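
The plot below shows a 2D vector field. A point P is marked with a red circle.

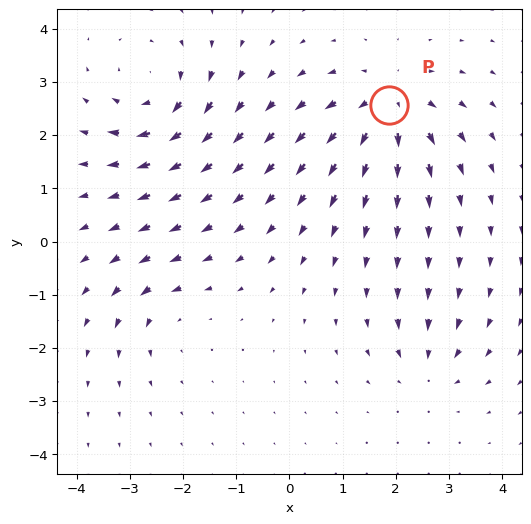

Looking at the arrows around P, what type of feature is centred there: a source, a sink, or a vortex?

source

At P (1.9, 2.6) the arrows spread outward. Divergence about +5, curl ≈0 — positive divergence with near-zero curl is a source.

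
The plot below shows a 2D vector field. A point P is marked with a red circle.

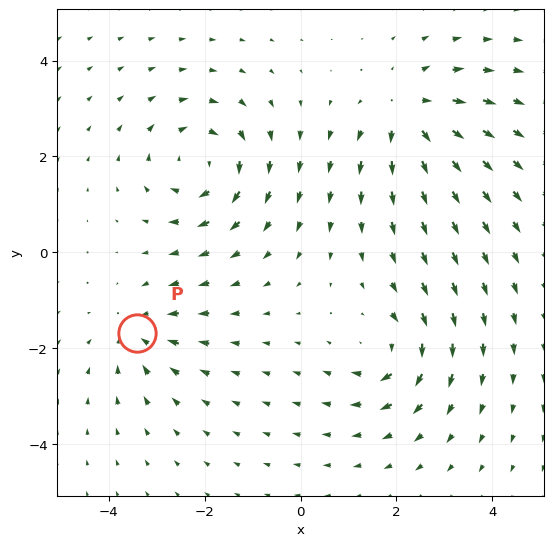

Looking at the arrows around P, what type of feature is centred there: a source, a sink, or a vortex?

sink

At P (-3.4, -1.7) the arrows converge inward. Divergence about -3, curl ≈0 — negative divergence with near-zero curl is a sink.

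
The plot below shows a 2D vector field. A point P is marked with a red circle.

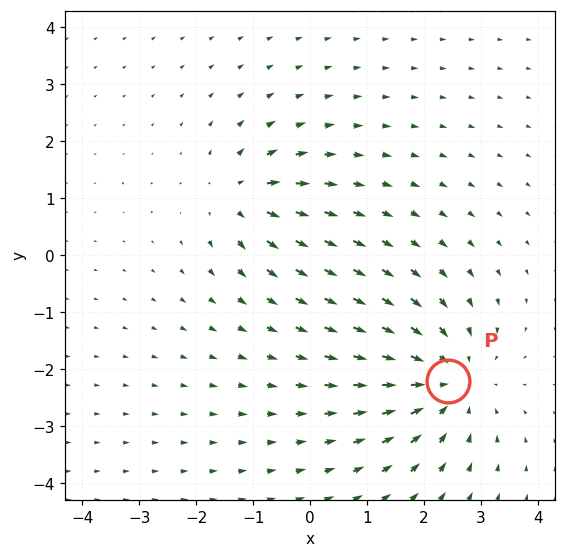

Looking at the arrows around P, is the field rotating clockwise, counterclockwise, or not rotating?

not rotating

Near P at (2.4, -2.2) the arrows show no circulation. The curl there is ≈0.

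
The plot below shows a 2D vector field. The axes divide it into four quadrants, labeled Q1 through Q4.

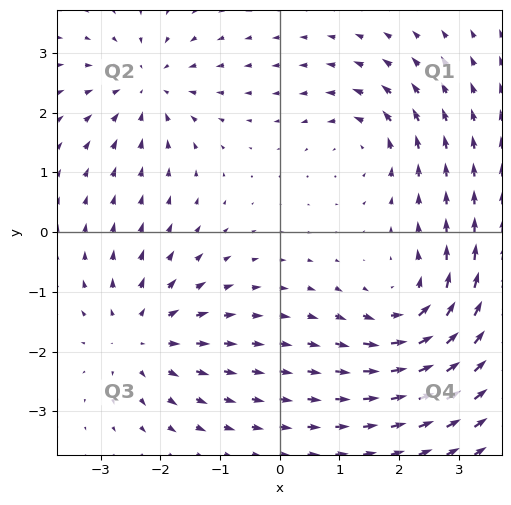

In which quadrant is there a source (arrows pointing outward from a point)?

Q3

The source sits at approximately (-2.3, -1.7), which lies in quadrant Q3. The divergence there is about +5, positive as expected for a source.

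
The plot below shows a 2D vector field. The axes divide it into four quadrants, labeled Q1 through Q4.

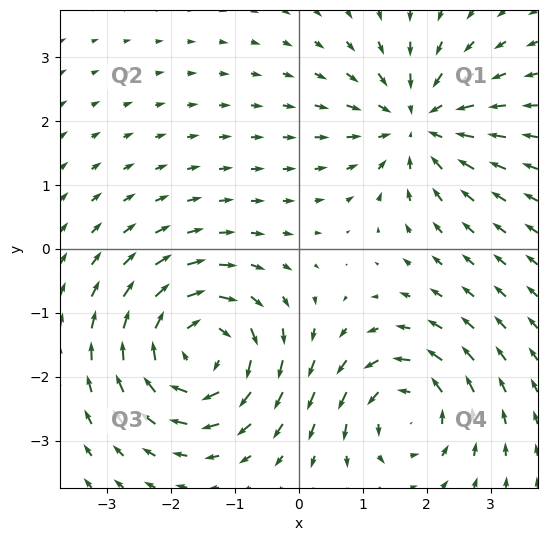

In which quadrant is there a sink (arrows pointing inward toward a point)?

The sink sits at approximately (1.9, 2.0), which lies in quadrant Q1. The divergence there is about -5, negative as expected for a sink.

Q1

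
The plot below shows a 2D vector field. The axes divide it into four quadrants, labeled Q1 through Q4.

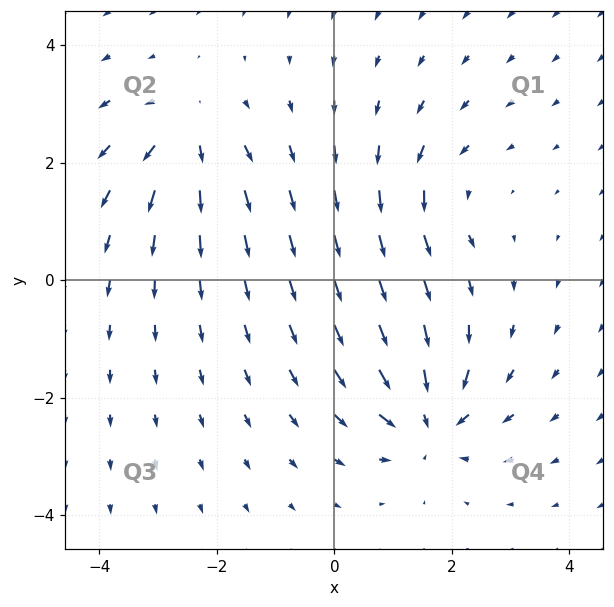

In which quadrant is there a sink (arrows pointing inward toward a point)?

The sink sits at approximately (1.6, -2.4), which lies in quadrant Q4. The divergence there is about -6, negative as expected for a sink.

Q4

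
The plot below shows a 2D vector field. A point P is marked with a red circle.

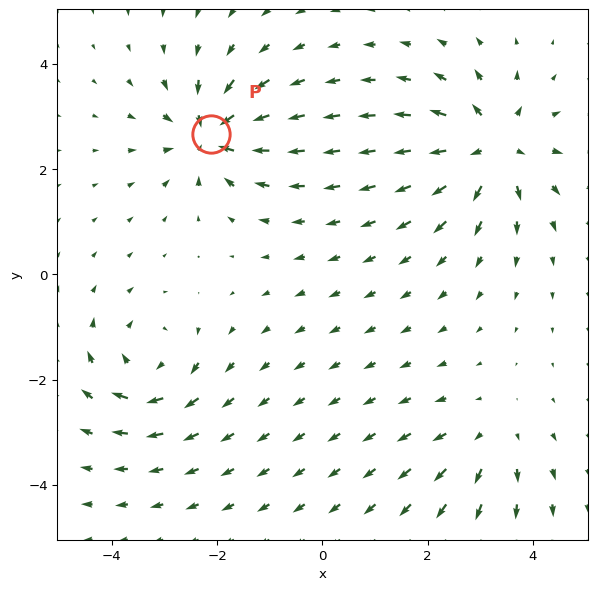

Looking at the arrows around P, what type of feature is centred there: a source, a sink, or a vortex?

At P (-2.1, 2.7) the arrows converge inward. Divergence about -5, curl ≈0 — negative divergence with near-zero curl is a sink.

sink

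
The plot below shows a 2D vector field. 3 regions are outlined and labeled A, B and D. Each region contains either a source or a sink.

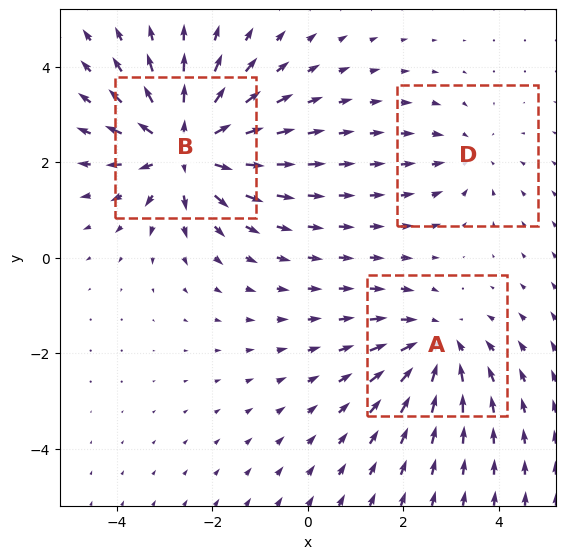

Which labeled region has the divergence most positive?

B

Divergence at each region's feature centre — A: about -3, B: about +5, D: about -2. Region B is most positive.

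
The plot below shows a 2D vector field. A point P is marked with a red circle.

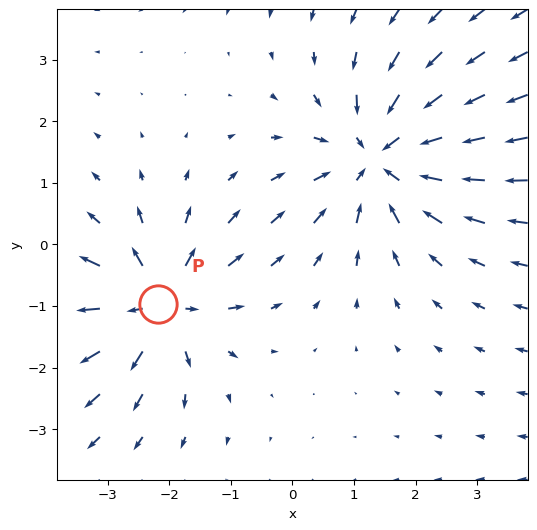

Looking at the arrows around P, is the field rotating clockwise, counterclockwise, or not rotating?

Near P at (-2.2, -1.0) the arrows show no circulation. The curl there is ≈0.

not rotating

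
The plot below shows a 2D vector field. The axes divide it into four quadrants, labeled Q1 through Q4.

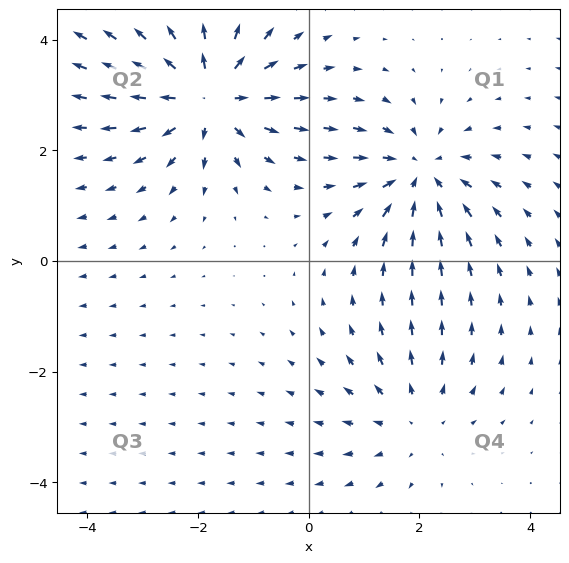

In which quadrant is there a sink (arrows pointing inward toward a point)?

The sink sits at approximately (2.0, 1.6), which lies in quadrant Q1. The divergence there is about -4, negative as expected for a sink.

Q1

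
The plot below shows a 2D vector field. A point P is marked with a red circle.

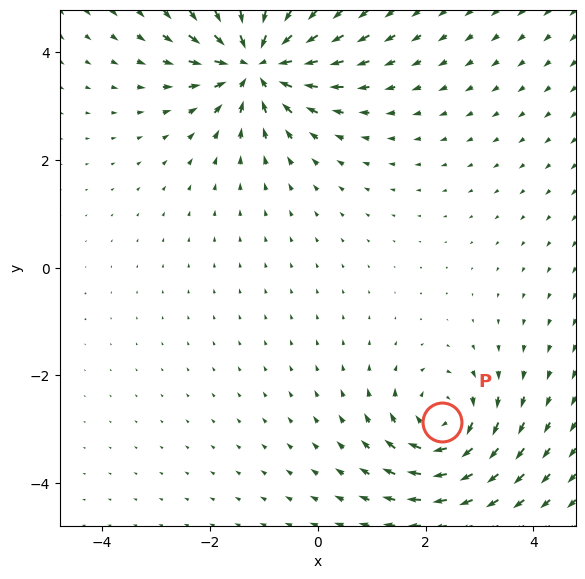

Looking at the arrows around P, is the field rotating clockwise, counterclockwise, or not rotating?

clockwise

Near P at (2.3, -2.9) the arrows circulate clockwise. The curl (z-component) there is about -4; negative curl means clockwise rotation.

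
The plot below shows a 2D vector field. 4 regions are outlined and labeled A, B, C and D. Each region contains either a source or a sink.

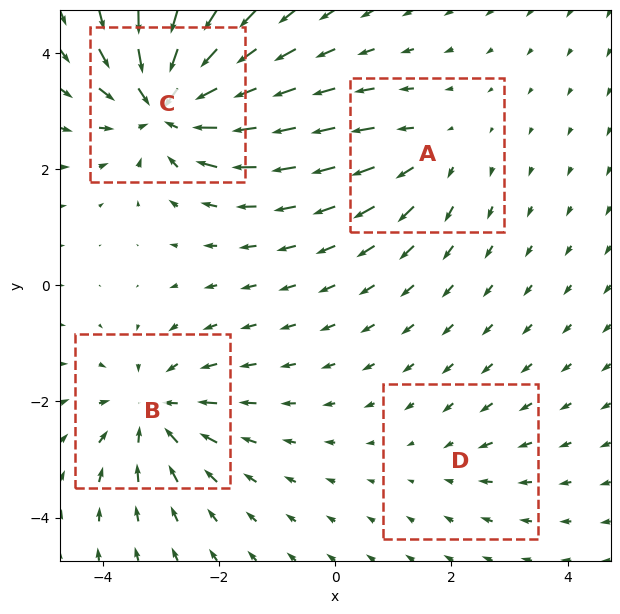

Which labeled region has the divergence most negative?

Divergence at each region's feature centre — A: about +3, B: about -5, C: about -7, D: about -2. Region C is most negative.

C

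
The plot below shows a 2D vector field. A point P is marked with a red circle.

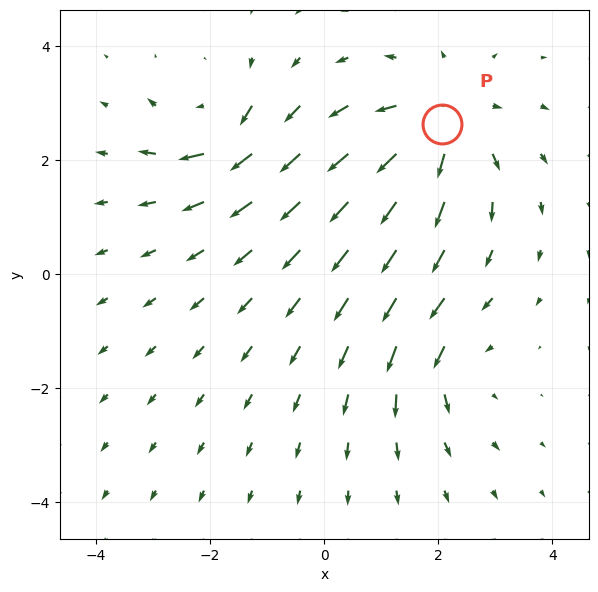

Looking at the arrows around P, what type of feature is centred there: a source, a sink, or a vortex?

source

At P (2.1, 2.6) the arrows spread outward. Divergence about +5, curl ≈0 — positive divergence with near-zero curl is a source.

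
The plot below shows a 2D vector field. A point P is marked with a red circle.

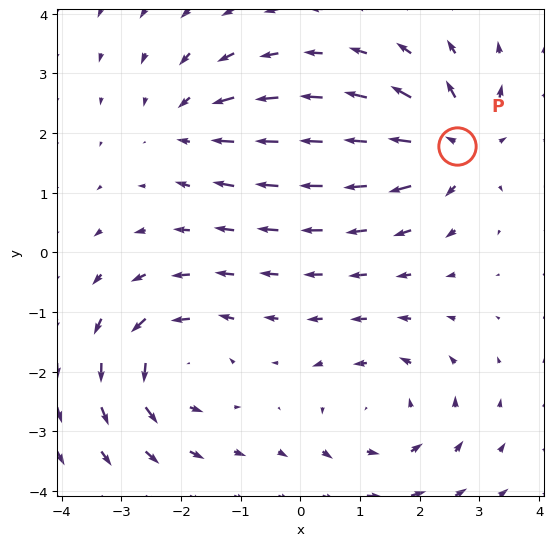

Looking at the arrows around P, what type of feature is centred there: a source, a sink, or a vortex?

source

At P (2.6, 1.8) the arrows spread outward. Divergence about +6, curl ≈0 — positive divergence with near-zero curl is a source.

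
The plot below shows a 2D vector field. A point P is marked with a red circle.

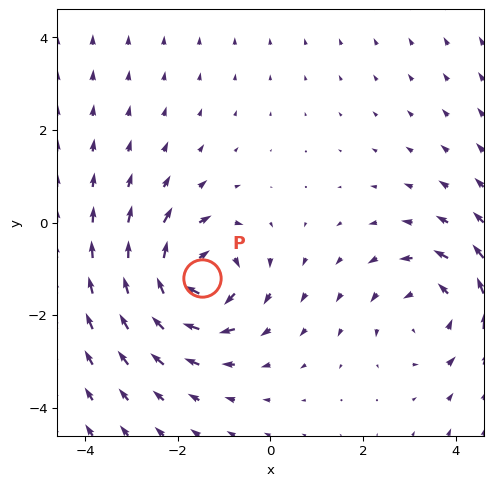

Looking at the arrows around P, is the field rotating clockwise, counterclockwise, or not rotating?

clockwise

Near P at (-1.5, -1.2) the arrows circulate clockwise. The curl (z-component) there is about -5; negative curl means clockwise rotation.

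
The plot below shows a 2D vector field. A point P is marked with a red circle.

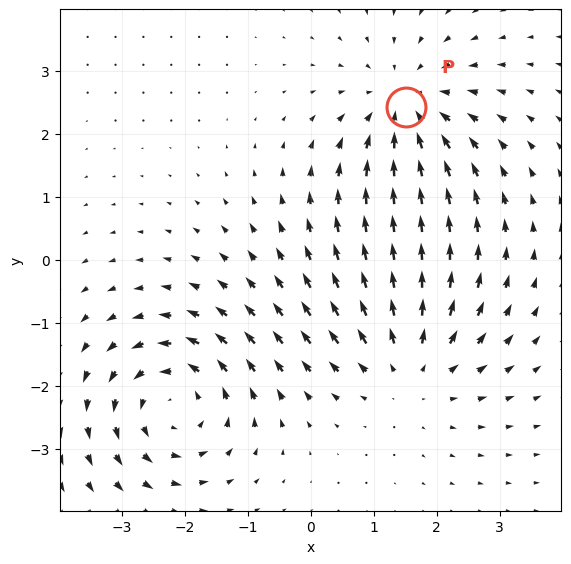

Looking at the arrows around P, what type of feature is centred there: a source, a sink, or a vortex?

At P (1.5, 2.4) the arrows converge inward. Divergence about -4, curl ≈0 — negative divergence with near-zero curl is a sink.

sink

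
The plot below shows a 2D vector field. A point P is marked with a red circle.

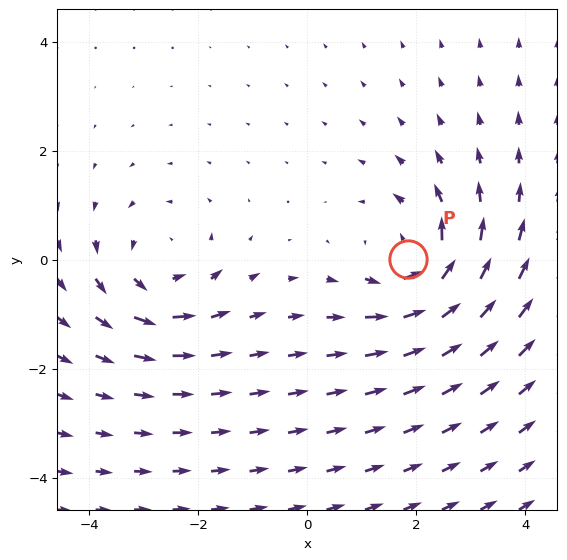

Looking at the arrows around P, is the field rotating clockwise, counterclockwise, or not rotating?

counterclockwise

Near P at (1.8, 0.0) the arrows circulate counterclockwise. The curl (z-component) there is about +4; positive curl means counterclockwise rotation.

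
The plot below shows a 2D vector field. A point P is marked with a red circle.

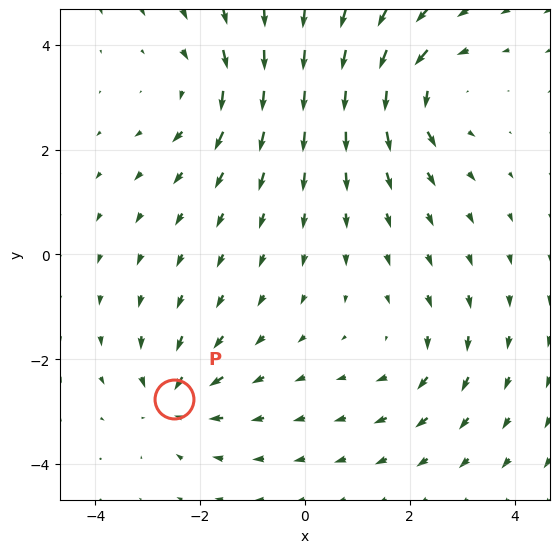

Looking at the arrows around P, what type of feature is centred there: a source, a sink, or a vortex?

sink

At P (-2.5, -2.8) the arrows converge inward. Divergence about -4, curl ≈0 — negative divergence with near-zero curl is a sink.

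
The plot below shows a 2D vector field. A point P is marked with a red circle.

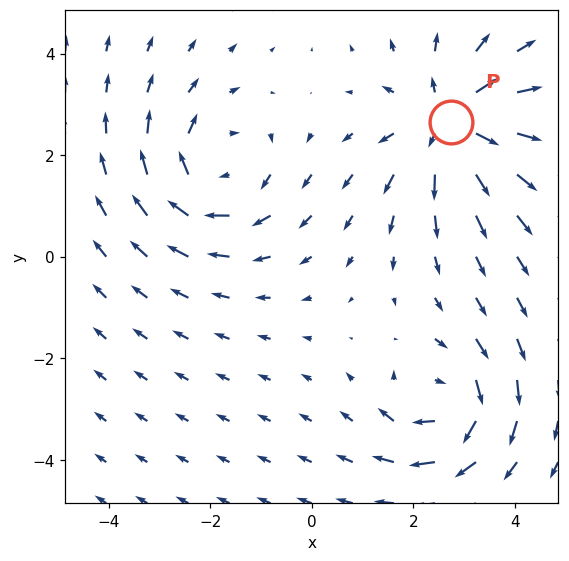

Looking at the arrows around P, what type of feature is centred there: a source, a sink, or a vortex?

At P (2.7, 2.7) the arrows spread outward. Divergence about +5, curl ≈0 — positive divergence with near-zero curl is a source.

source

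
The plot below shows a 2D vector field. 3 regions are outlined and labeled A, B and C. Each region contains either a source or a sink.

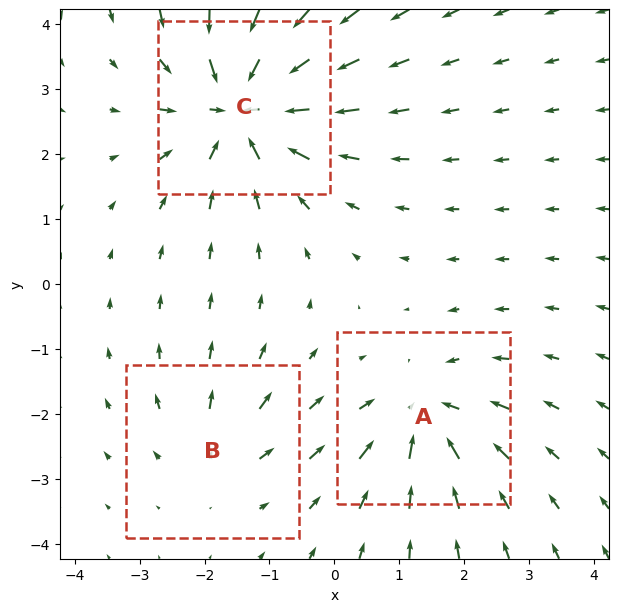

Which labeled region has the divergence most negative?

C

Divergence at each region's feature centre — A: about -4, B: about +2, C: about -6. Region C is most negative.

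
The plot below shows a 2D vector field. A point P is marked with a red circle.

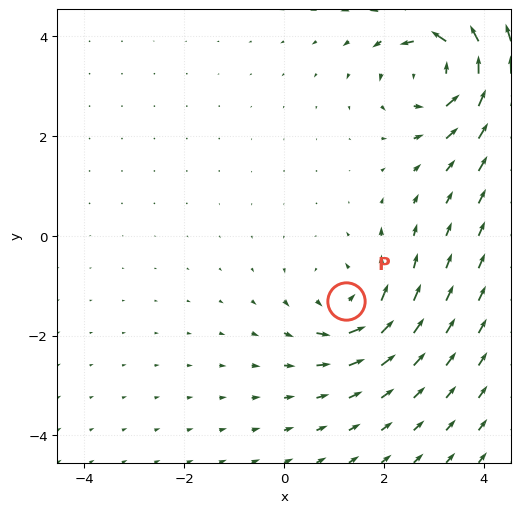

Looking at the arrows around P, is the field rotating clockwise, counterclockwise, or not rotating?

Near P at (1.2, -1.3) the arrows circulate counterclockwise. The curl (z-component) there is about +4; positive curl means counterclockwise rotation.

counterclockwise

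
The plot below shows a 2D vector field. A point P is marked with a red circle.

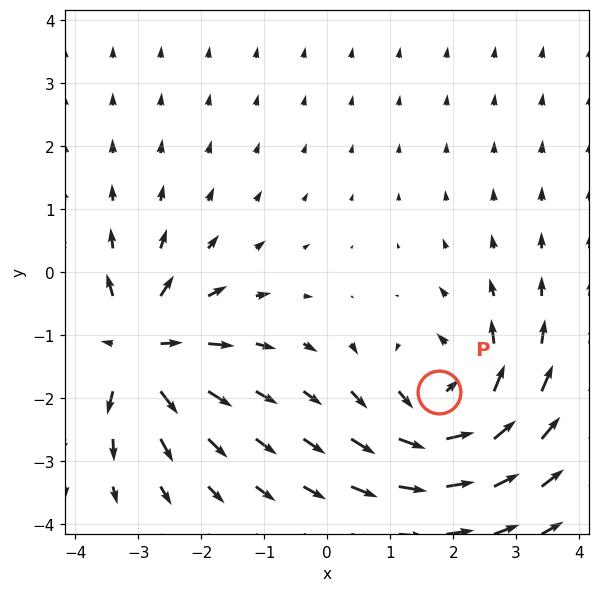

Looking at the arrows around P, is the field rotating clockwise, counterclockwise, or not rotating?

Near P at (1.8, -1.9) the arrows circulate counterclockwise. The curl (z-component) there is about +5; positive curl means counterclockwise rotation.

counterclockwise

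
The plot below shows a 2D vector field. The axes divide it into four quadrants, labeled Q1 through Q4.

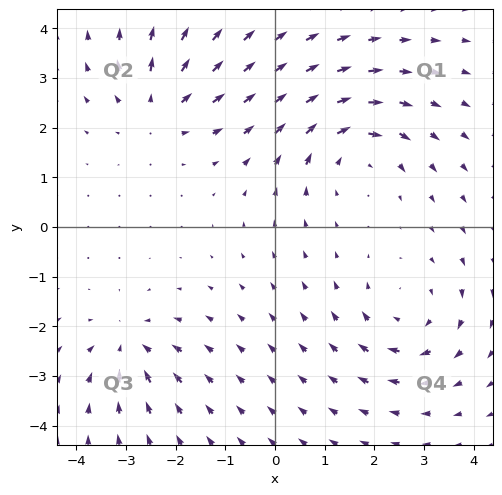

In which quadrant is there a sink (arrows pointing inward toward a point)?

Q3

The sink sits at approximately (-2.9, -2.4), which lies in quadrant Q3. The divergence there is about -4, negative as expected for a sink.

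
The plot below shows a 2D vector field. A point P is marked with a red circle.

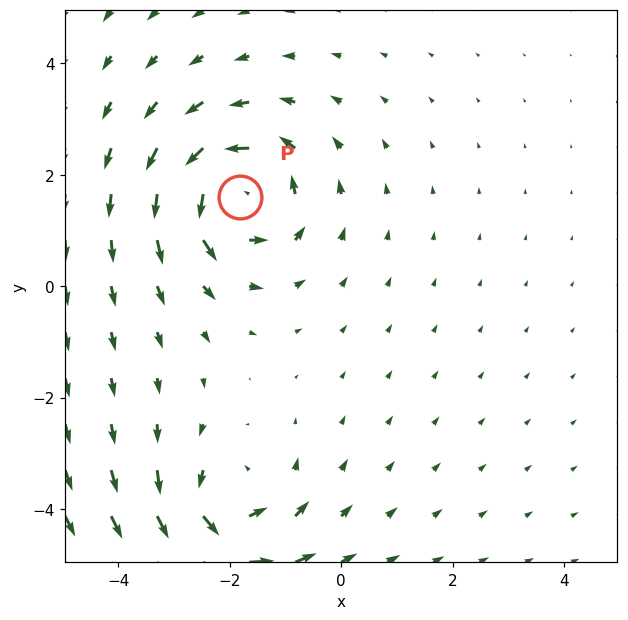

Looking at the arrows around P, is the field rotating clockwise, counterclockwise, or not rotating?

Near P at (-1.8, 1.6) the arrows circulate counterclockwise. The curl (z-component) there is about +5; positive curl means counterclockwise rotation.

counterclockwise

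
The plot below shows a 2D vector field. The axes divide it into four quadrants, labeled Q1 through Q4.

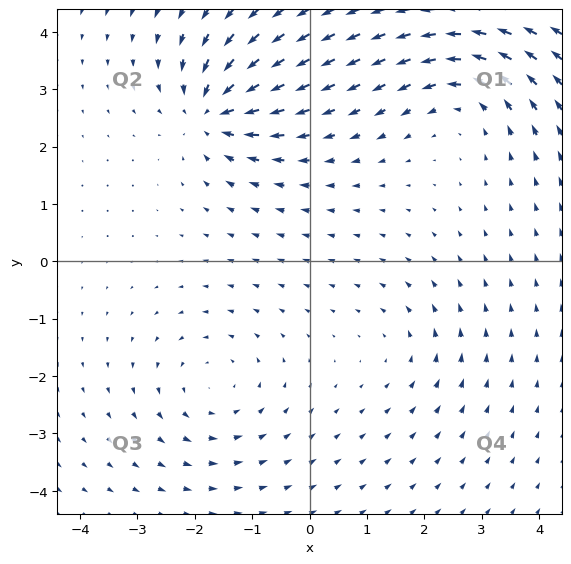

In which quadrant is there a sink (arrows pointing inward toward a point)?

The sink sits at approximately (-1.7, 2.6), which lies in quadrant Q2. The divergence there is about -7, negative as expected for a sink.

Q2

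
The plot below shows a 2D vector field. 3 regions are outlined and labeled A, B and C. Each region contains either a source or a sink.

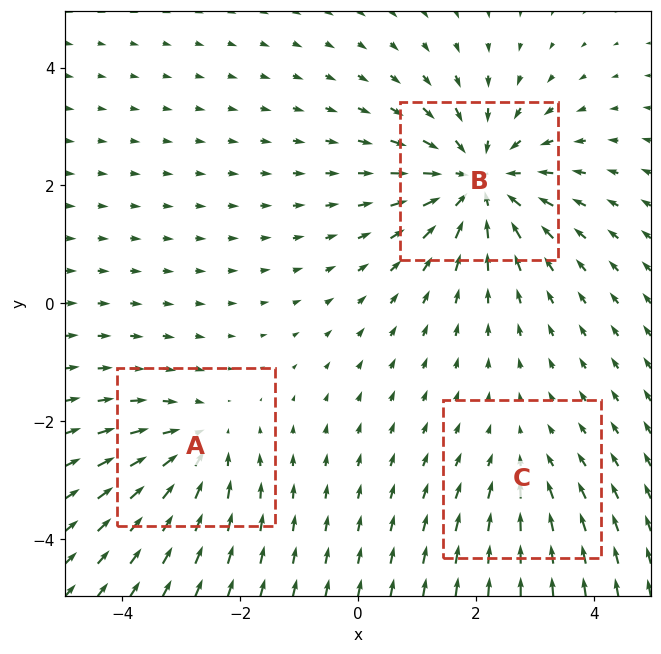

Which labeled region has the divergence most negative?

B

Divergence at each region's feature centre — A: about -3, B: about -5, C: about -2. Region B is most negative.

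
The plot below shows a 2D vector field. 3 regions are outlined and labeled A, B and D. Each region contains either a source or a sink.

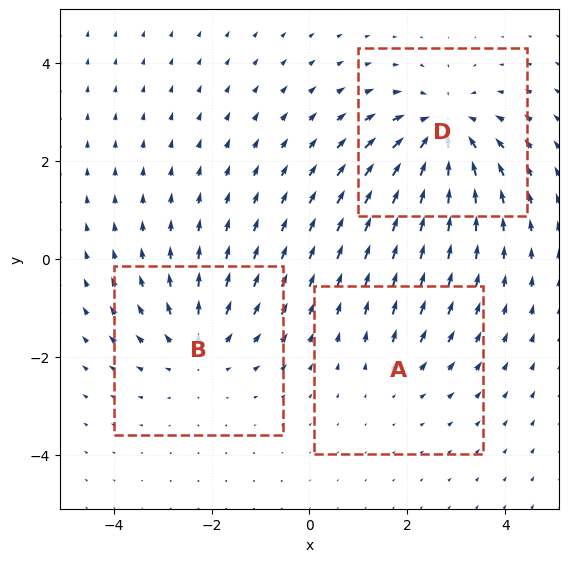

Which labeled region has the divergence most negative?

D

Divergence at each region's feature centre — A: about +2, B: about +3, D: about -4. Region D is most negative.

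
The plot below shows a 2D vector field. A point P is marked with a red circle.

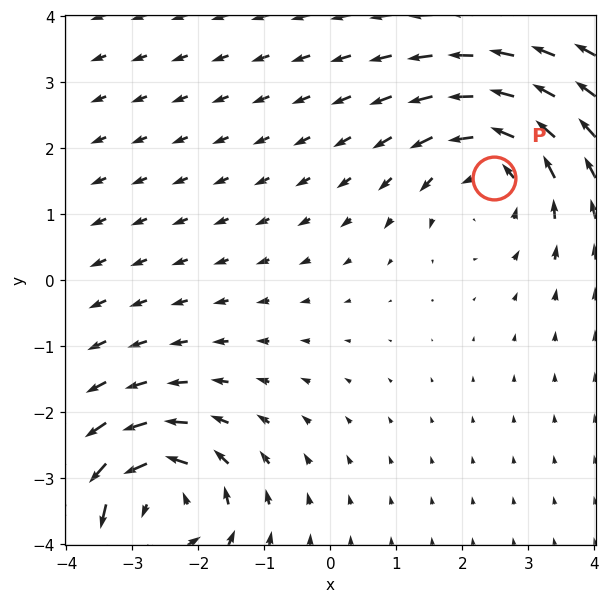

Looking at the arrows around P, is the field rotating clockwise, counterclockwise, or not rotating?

Near P at (2.5, 1.5) the arrows circulate counterclockwise. The curl (z-component) there is about +4; positive curl means counterclockwise rotation.

counterclockwise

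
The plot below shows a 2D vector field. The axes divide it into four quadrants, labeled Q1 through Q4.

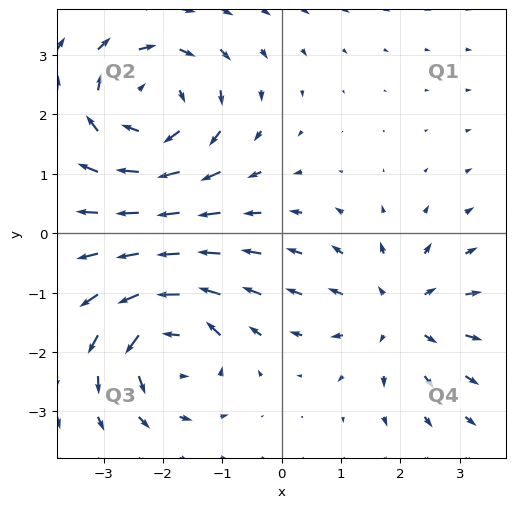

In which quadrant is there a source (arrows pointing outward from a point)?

Q4

The source sits at approximately (2.0, -1.4), which lies in quadrant Q4. The divergence there is about +3, positive as expected for a source.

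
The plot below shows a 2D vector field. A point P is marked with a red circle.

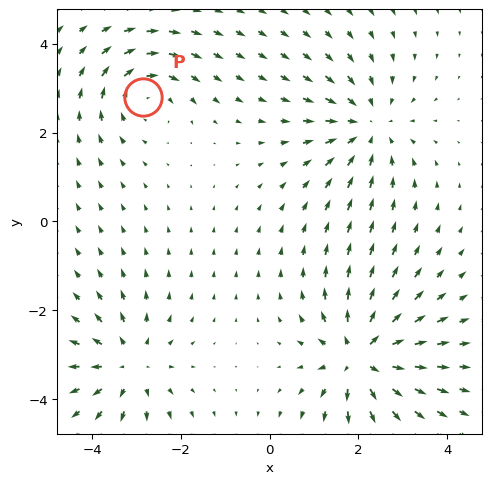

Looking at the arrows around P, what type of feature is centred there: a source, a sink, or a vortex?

At P (-2.9, 2.8) the arrows circulate clockwise. Divergence ≈0, curl about -4 — near-zero divergence with nonzero curl is a vortex.

vortex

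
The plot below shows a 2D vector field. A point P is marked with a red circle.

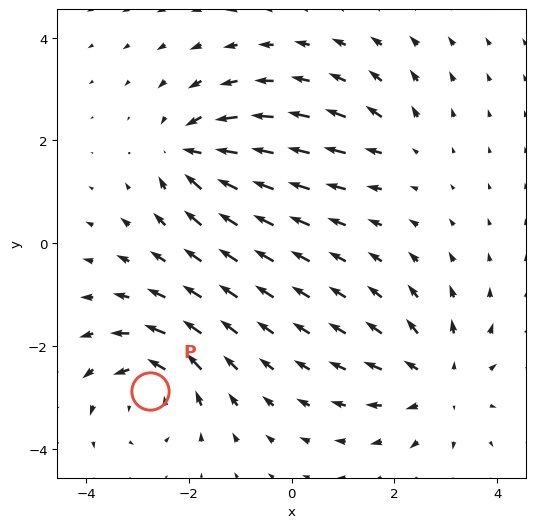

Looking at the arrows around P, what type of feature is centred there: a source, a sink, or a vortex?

At P (-2.7, -2.9) the arrows circulate counterclockwise. Divergence ≈0, curl about +6 — near-zero divergence with nonzero curl is a vortex.

vortex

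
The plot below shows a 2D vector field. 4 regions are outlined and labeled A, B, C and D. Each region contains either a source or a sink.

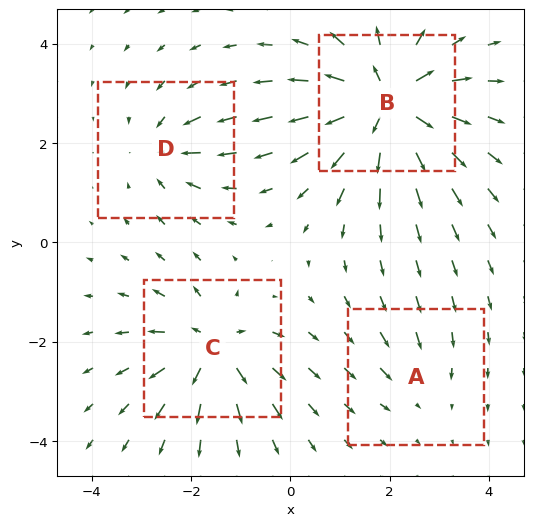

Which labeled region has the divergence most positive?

B

Divergence at each region's feature centre — A: about -2, B: about +9, C: about +6, D: about -4. Region B is most positive.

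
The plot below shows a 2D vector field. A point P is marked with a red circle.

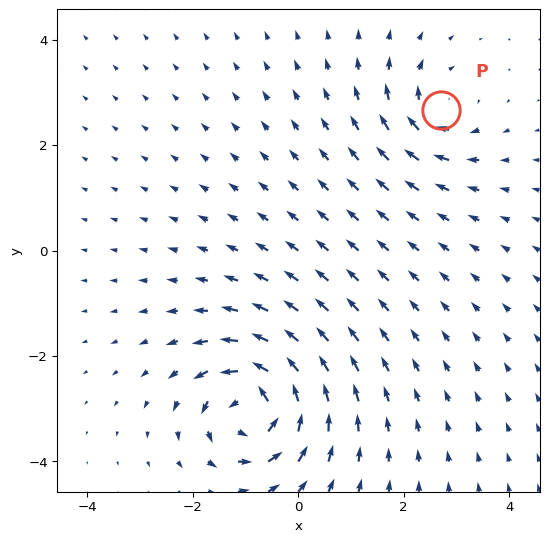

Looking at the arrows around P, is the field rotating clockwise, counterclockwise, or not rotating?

Near P at (2.7, 2.7) the arrows circulate clockwise. The curl (z-component) there is about -4; negative curl means clockwise rotation.

clockwise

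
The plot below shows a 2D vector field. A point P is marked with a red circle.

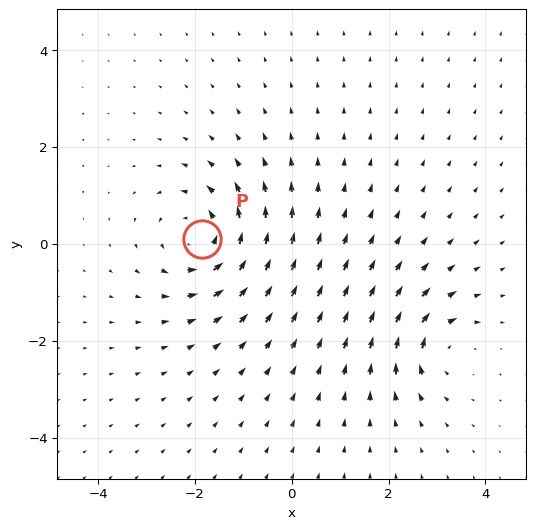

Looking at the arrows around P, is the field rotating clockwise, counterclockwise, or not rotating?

Near P at (-1.9, 0.1) the arrows circulate counterclockwise. The curl (z-component) there is about +5; positive curl means counterclockwise rotation.

counterclockwise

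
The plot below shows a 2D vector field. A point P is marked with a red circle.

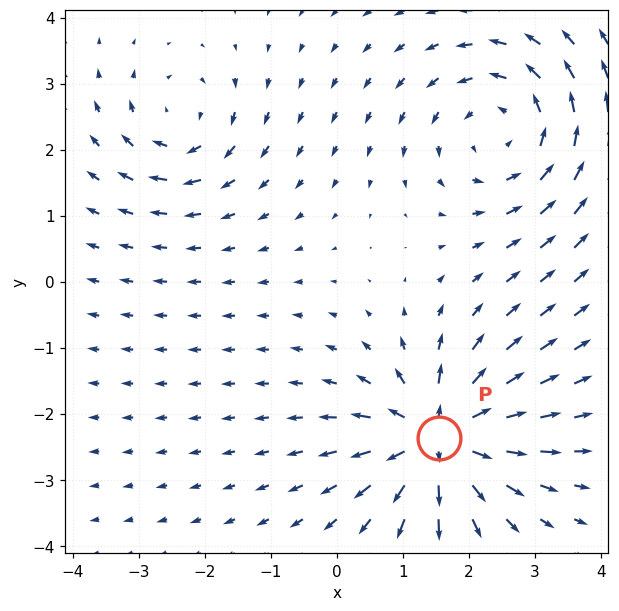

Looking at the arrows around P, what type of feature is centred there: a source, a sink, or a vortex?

At P (1.5, -2.4) the arrows spread outward. Divergence about +6, curl ≈0 — positive divergence with near-zero curl is a source.

source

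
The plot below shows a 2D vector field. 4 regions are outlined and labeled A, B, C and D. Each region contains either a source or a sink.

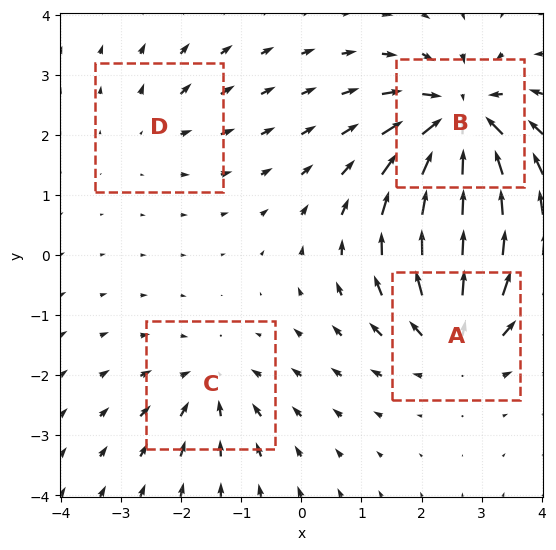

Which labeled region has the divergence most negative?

B

Divergence at each region's feature centre — A: about +5, B: about -8, C: about -4, D: about +2. Region B is most negative.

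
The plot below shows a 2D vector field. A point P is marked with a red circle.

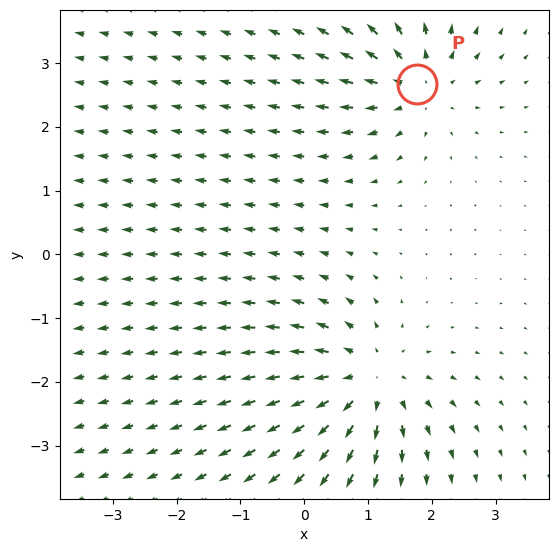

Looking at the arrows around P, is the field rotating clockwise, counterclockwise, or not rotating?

Near P at (1.8, 2.7) the arrows show no circulation. The curl there is ≈0.

not rotating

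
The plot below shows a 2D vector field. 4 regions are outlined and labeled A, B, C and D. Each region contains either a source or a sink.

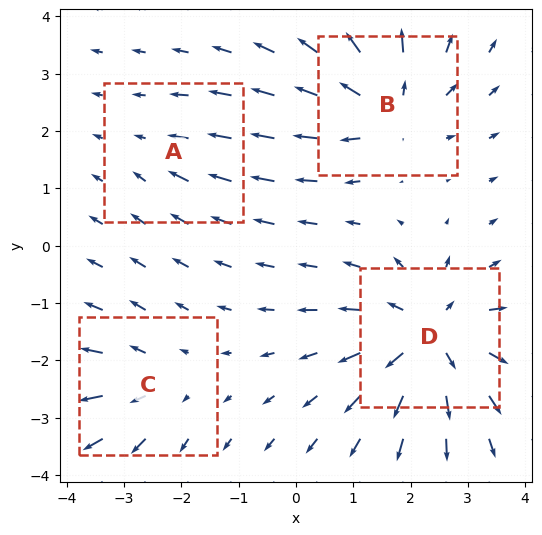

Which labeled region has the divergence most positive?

D

Divergence at each region's feature centre — A: about -2, B: about +6, C: about +3, D: about +7. Region D is most positive.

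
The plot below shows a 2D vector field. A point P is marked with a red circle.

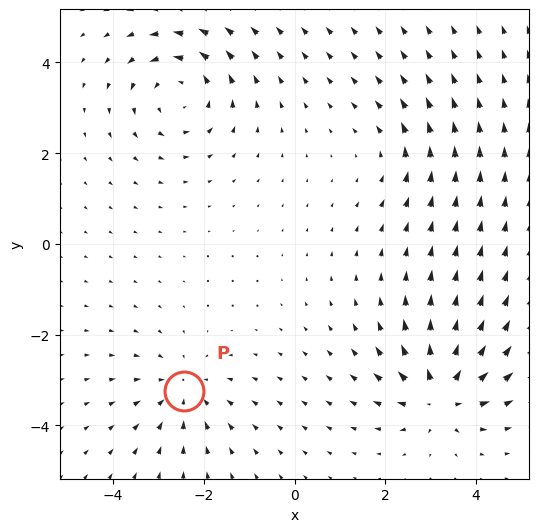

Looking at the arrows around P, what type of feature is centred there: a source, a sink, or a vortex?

sink

At P (-2.4, -3.2) the arrows converge inward. Divergence about -3, curl ≈0 — negative divergence with near-zero curl is a sink.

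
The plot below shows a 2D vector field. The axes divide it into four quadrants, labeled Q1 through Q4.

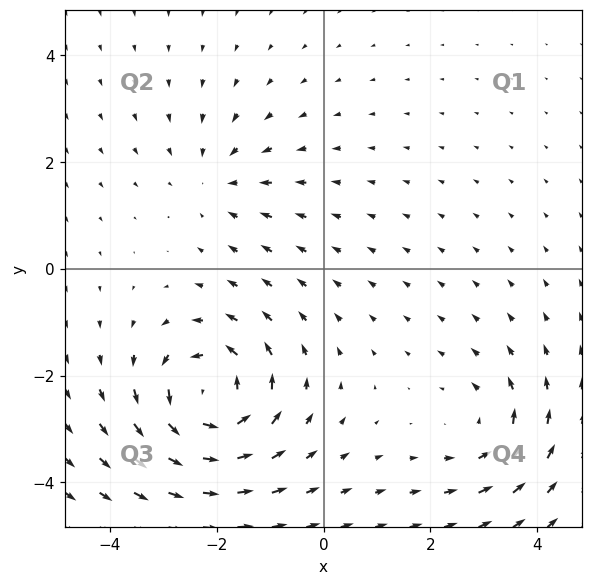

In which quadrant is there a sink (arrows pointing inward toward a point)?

Q2

The sink sits at approximately (-2.0, 1.7), which lies in quadrant Q2. The divergence there is about -2, negative as expected for a sink.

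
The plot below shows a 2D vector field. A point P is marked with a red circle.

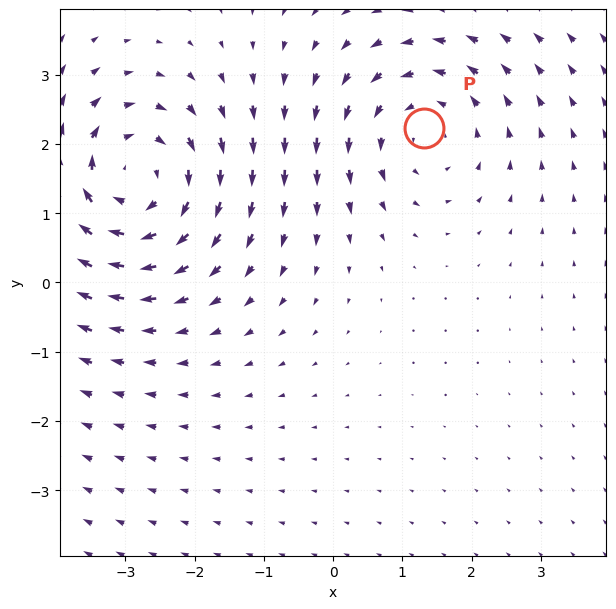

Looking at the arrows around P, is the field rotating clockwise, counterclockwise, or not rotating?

counterclockwise

Near P at (1.3, 2.2) the arrows circulate counterclockwise. The curl (z-component) there is about +3; positive curl means counterclockwise rotation.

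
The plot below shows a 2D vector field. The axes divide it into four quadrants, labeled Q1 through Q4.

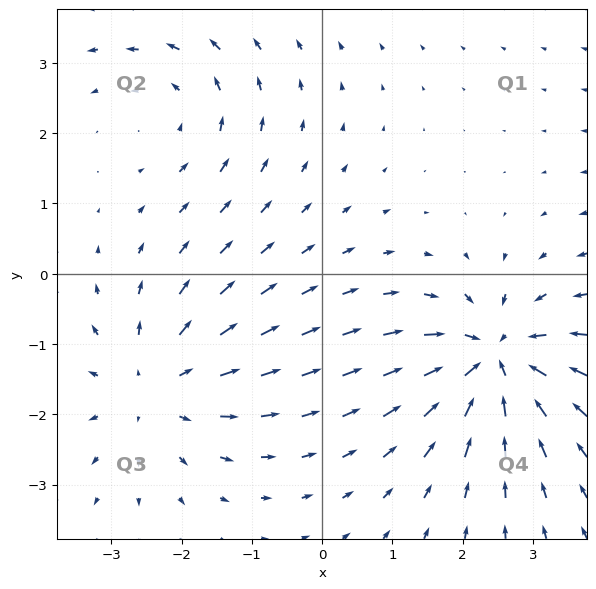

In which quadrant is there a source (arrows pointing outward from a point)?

The source sits at approximately (-2.4, -1.6), which lies in quadrant Q3. The divergence there is about +4, positive as expected for a source.

Q3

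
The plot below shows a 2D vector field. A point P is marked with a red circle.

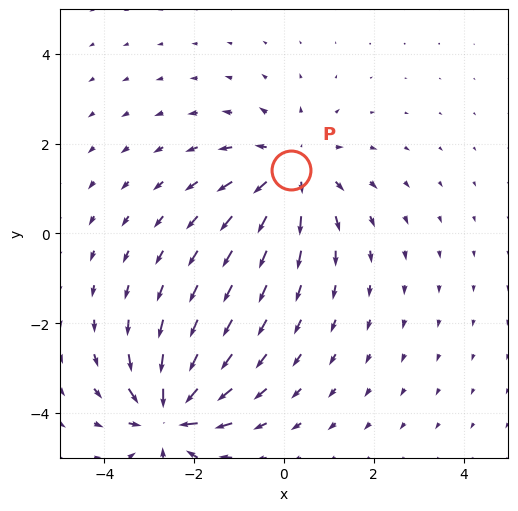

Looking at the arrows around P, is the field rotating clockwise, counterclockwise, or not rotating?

not rotating

Near P at (0.2, 1.4) the arrows show no circulation. The curl there is ≈0.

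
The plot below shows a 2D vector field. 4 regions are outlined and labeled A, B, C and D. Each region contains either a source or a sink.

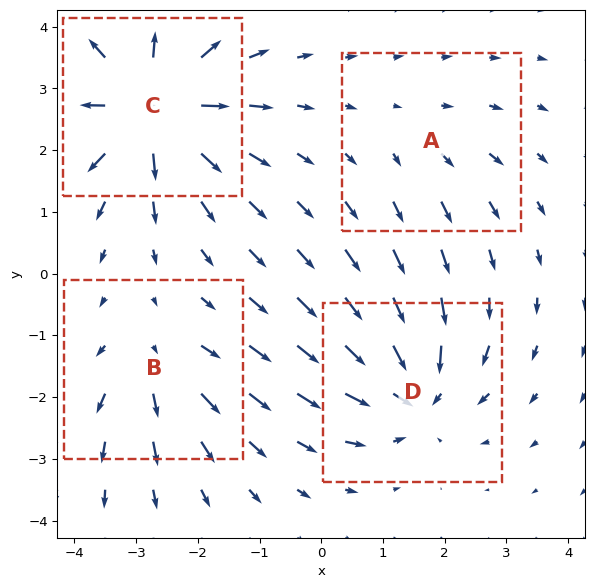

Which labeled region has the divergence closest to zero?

A

Divergence at each region's feature centre — A: about +2, B: about +4, C: about +8, D: about -6. Region A is closest to zero.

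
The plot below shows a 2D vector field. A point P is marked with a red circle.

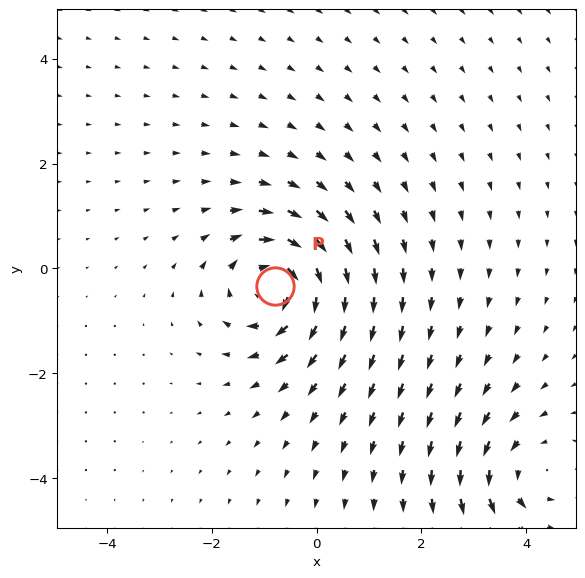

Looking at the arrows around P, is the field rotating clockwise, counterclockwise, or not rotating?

Near P at (-0.8, -0.3) the arrows circulate clockwise. The curl (z-component) there is about -4; negative curl means clockwise rotation.

clockwise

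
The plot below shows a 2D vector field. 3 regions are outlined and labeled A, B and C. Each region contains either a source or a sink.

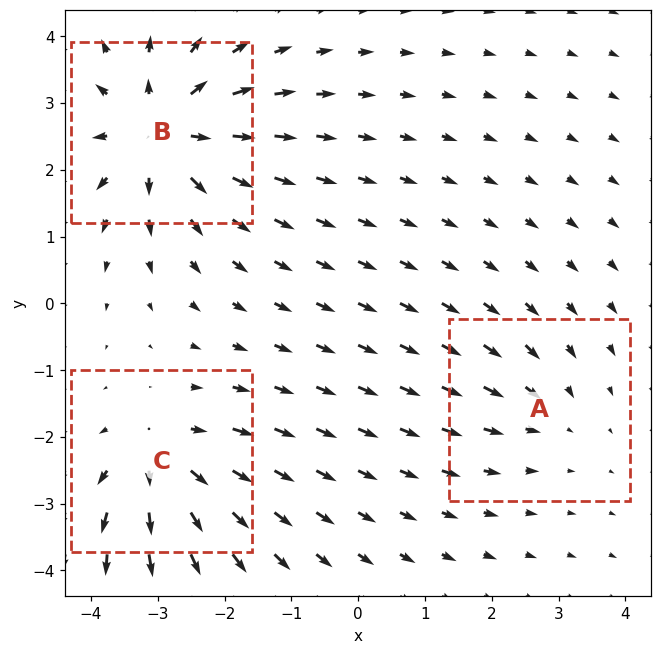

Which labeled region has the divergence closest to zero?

Divergence at each region's feature centre — A: about -2, B: about +5, C: about +4. Region A is closest to zero.

A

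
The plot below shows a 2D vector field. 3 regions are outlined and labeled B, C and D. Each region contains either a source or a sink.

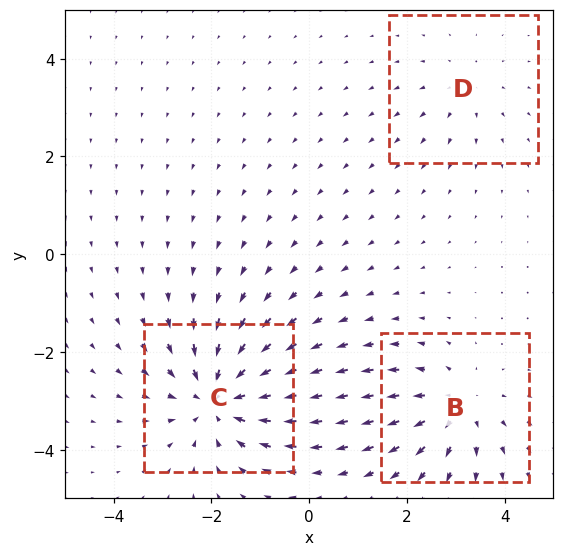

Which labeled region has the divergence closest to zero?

Divergence at each region's feature centre — B: about +3, C: about -5, D: about +2. Region D is closest to zero.

D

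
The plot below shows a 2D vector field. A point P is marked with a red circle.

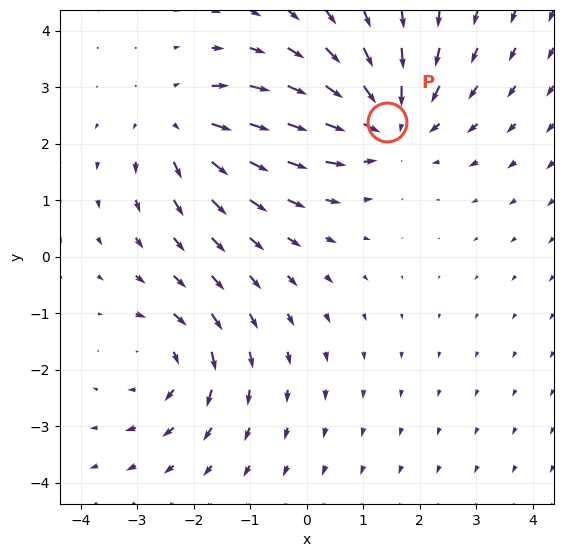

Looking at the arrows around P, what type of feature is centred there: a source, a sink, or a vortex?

At P (1.4, 2.4) the arrows converge inward. Divergence about -4, curl ≈0 — negative divergence with near-zero curl is a sink.

sink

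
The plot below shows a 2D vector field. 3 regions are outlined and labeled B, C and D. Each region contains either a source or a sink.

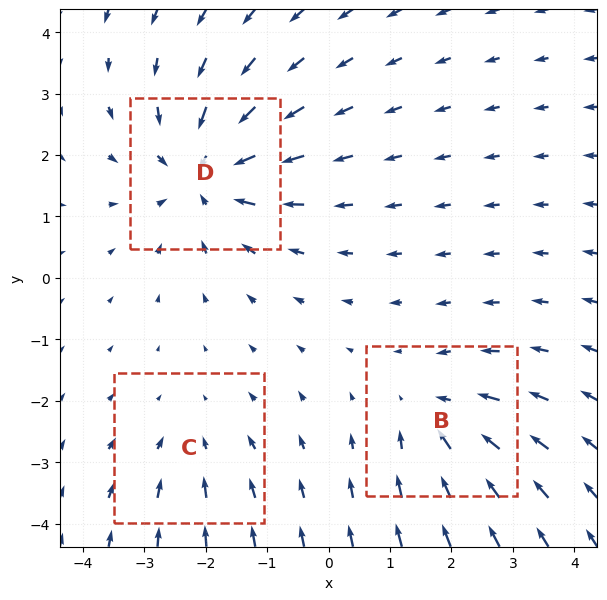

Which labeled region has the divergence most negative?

D

Divergence at each region's feature centre — B: about -3, C: about -2, D: about -4. Region D is most negative.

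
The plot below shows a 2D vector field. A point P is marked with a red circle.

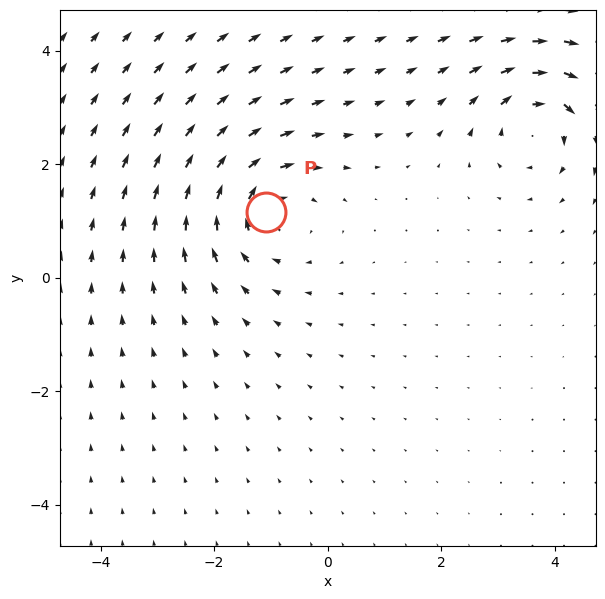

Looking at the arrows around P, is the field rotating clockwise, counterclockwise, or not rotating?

Near P at (-1.1, 1.2) the arrows circulate clockwise. The curl (z-component) there is about -4; negative curl means clockwise rotation.

clockwise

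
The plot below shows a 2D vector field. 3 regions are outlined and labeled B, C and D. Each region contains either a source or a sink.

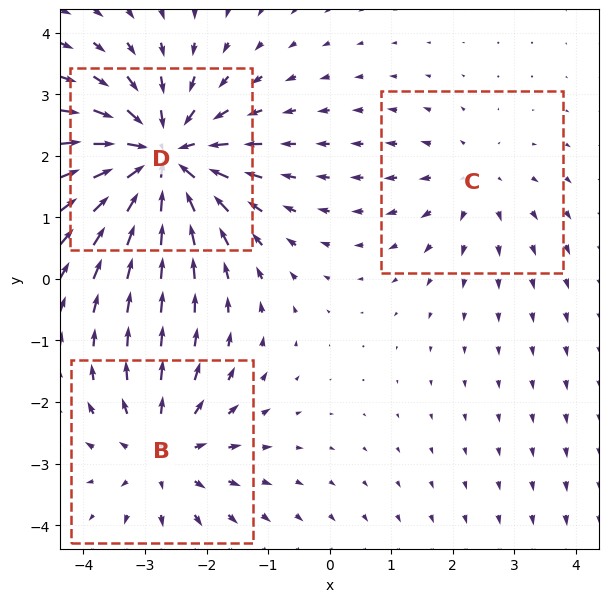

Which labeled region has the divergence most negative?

Divergence at each region's feature centre — B: about +3, C: about +2, D: about -5. Region D is most negative.

D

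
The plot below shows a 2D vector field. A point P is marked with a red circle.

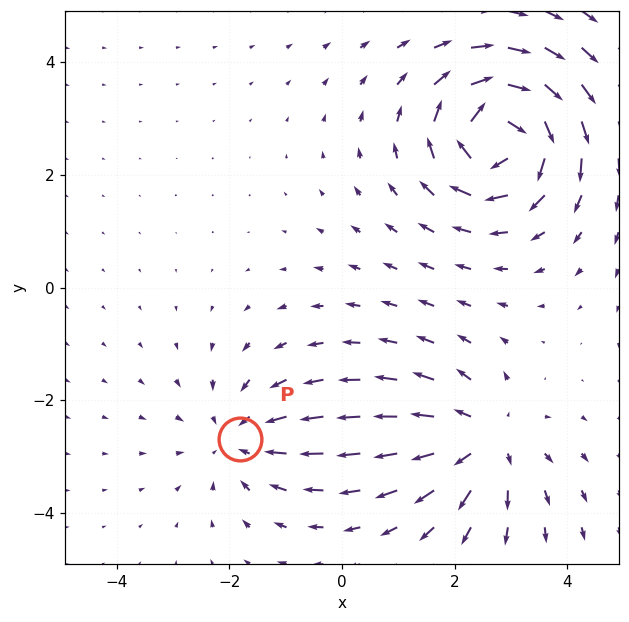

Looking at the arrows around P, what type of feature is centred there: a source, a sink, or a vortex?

At P (-1.8, -2.7) the arrows converge inward. Divergence about -3, curl ≈0 — negative divergence with near-zero curl is a sink.

sink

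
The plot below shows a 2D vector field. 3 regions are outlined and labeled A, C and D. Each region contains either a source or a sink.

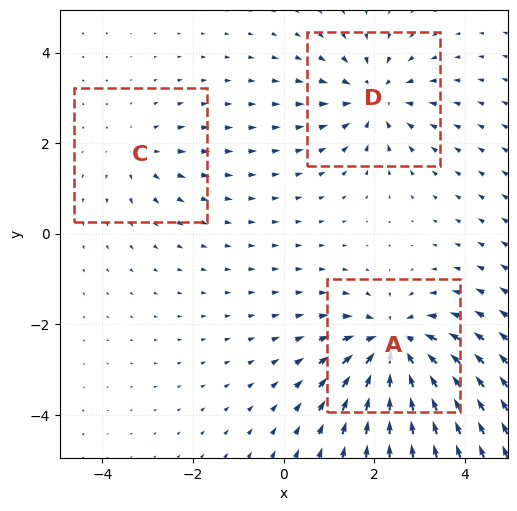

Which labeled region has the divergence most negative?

A

Divergence at each region's feature centre — A: about -5, C: about +2, D: about -3. Region A is most negative.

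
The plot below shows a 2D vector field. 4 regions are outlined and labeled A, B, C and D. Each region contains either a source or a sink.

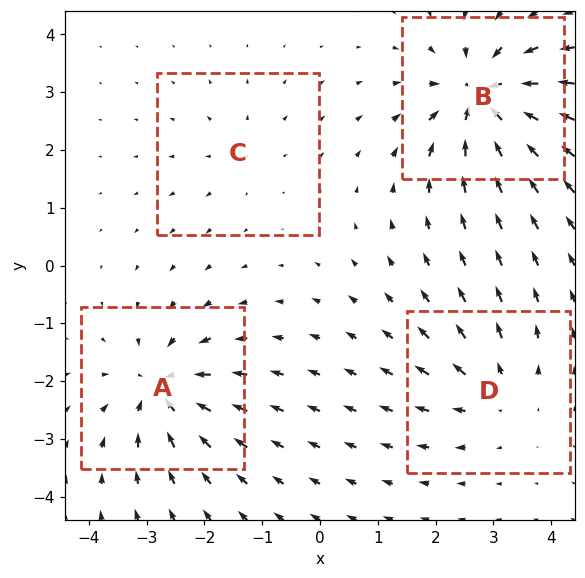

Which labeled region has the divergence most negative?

Divergence at each region's feature centre — A: about -6, B: about -8, C: about +2, D: about +4. Region B is most negative.

B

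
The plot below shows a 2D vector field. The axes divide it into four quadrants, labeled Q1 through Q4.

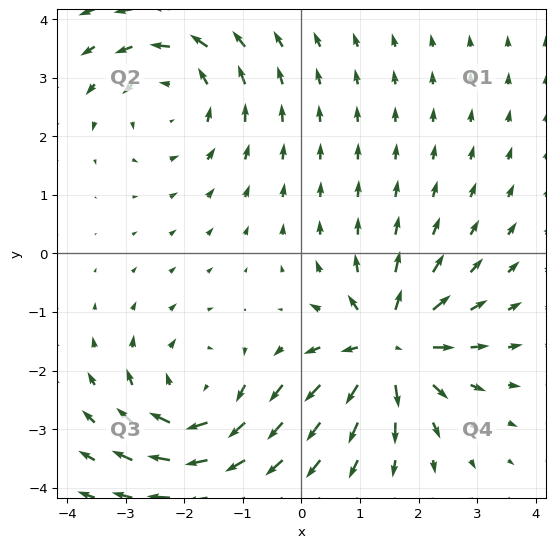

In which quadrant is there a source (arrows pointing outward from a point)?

Q4

The source sits at approximately (1.5, -1.6), which lies in quadrant Q4. The divergence there is about +5, positive as expected for a source.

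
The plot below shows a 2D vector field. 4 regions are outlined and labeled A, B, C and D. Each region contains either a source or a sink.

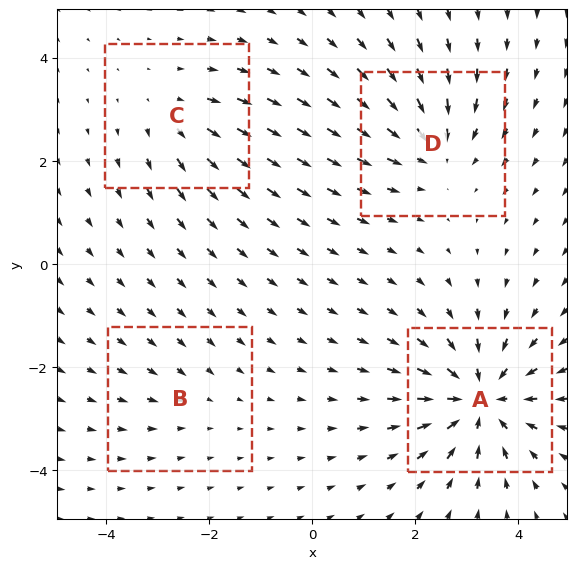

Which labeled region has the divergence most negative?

A

Divergence at each region's feature centre — A: about -7, B: about -2, C: about +3, D: about -4. Region A is most negative.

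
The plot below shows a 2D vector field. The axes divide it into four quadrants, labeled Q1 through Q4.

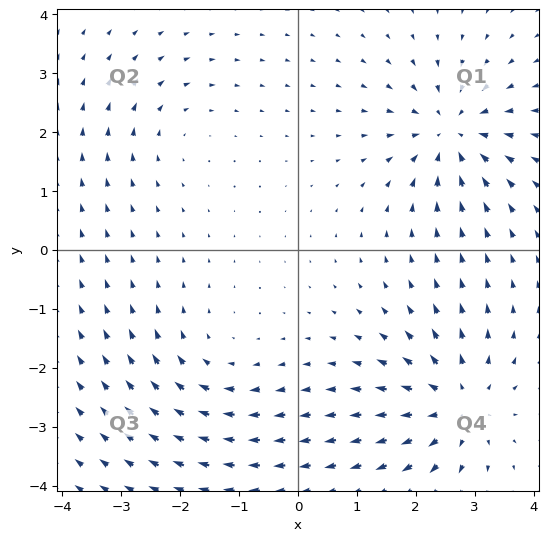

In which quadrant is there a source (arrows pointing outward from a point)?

The source sits at approximately (2.7, -2.6), which lies in quadrant Q4. The divergence there is about +5, positive as expected for a source.

Q4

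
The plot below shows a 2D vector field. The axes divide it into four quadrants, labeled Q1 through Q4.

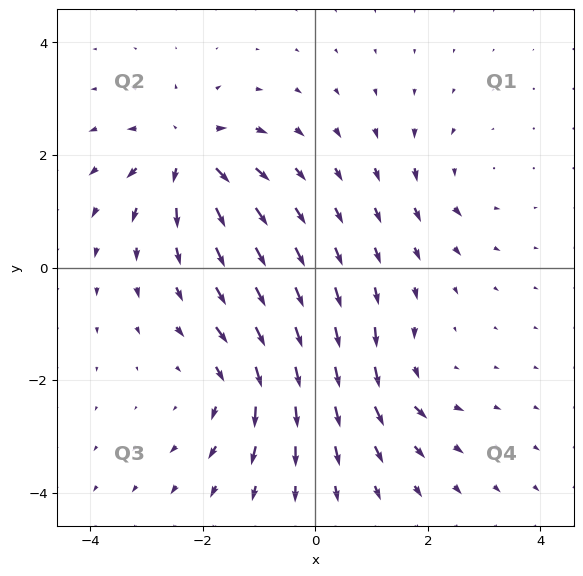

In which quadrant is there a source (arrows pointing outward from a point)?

The source sits at approximately (-2.3, 2.0), which lies in quadrant Q2. The divergence there is about +7, positive as expected for a source.

Q2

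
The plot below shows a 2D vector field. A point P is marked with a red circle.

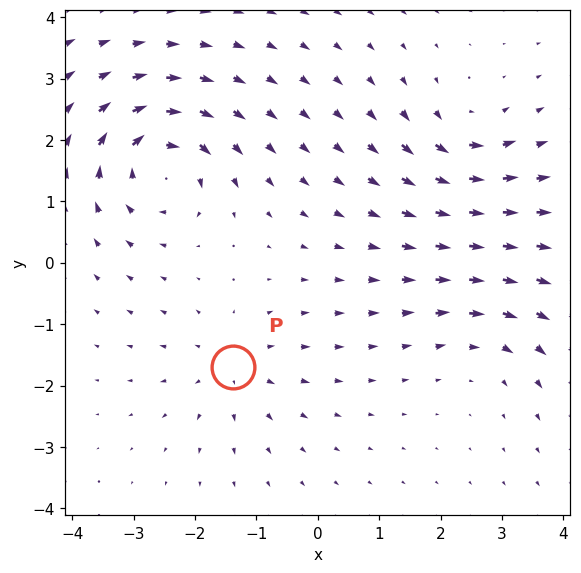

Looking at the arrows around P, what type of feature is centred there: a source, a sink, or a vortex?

source

At P (-1.4, -1.7) the arrows spread outward. Divergence about +3, curl ≈0 — positive divergence with near-zero curl is a source.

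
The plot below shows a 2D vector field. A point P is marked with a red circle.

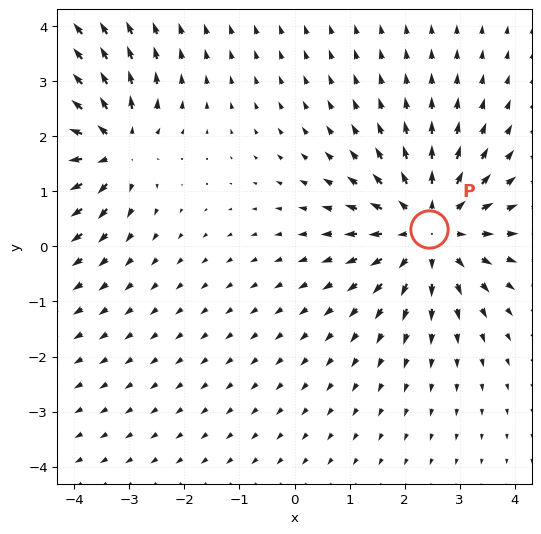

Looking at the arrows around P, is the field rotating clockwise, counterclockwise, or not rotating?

not rotating

Near P at (2.4, 0.3) the arrows show no circulation. The curl there is ≈0.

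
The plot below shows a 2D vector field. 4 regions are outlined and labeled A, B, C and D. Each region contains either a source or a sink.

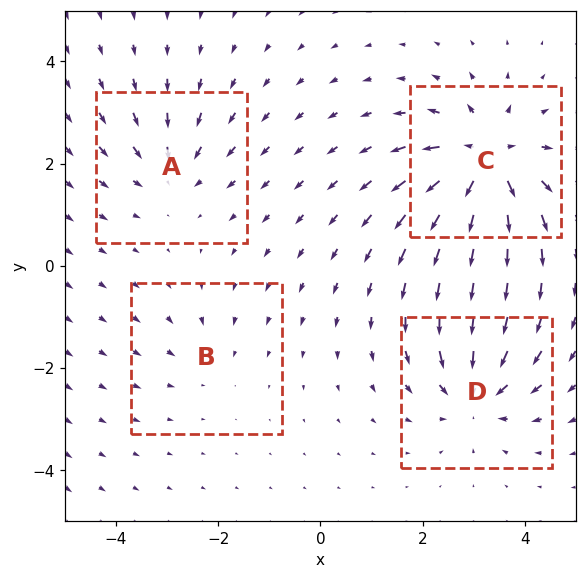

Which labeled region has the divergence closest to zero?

B

Divergence at each region's feature centre — A: about -4, B: about -2, C: about +8, D: about -6. Region B is closest to zero.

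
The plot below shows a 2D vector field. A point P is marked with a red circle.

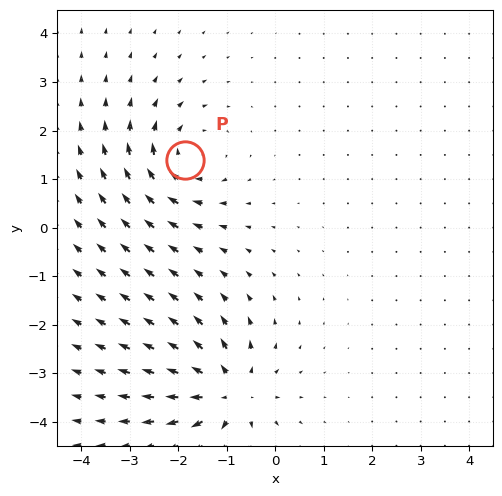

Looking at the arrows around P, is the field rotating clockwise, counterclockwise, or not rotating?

clockwise

Near P at (-1.9, 1.4) the arrows circulate clockwise. The curl (z-component) there is about -5; negative curl means clockwise rotation.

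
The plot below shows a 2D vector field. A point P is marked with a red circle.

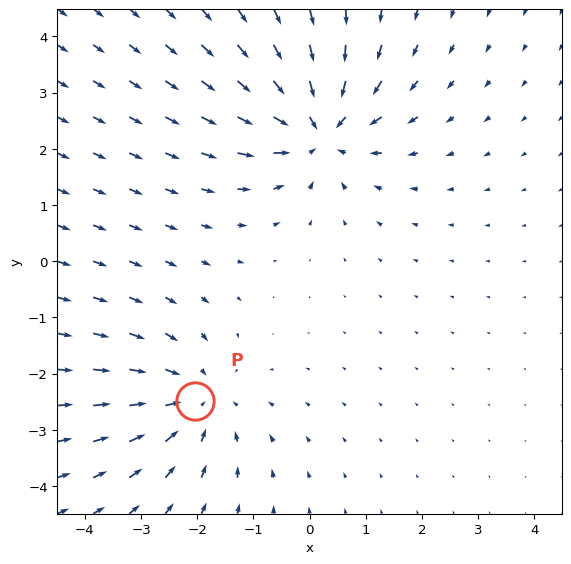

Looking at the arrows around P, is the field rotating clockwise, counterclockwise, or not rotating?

Near P at (-2.0, -2.5) the arrows show no circulation. The curl there is ≈0.

not rotating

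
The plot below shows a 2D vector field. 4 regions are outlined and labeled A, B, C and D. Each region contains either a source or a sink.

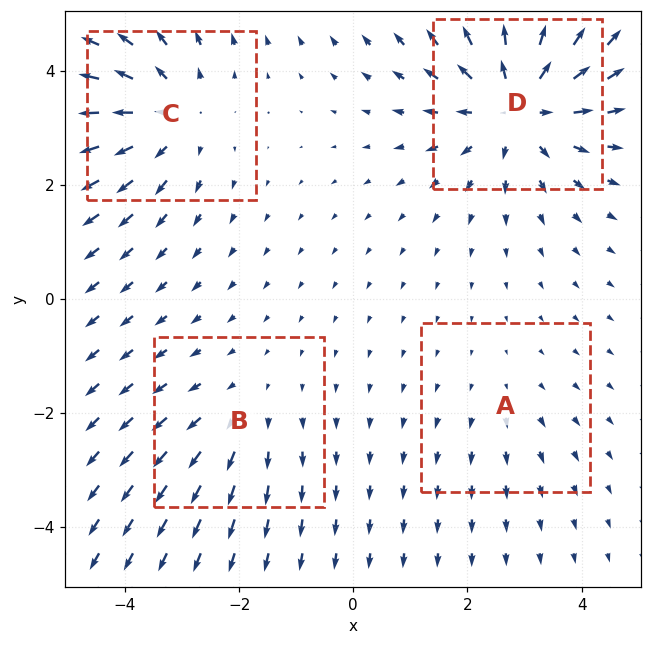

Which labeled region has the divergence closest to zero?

Divergence at each region's feature centre — A: about +2, B: about +3, C: about +5, D: about +6. Region A is closest to zero.

A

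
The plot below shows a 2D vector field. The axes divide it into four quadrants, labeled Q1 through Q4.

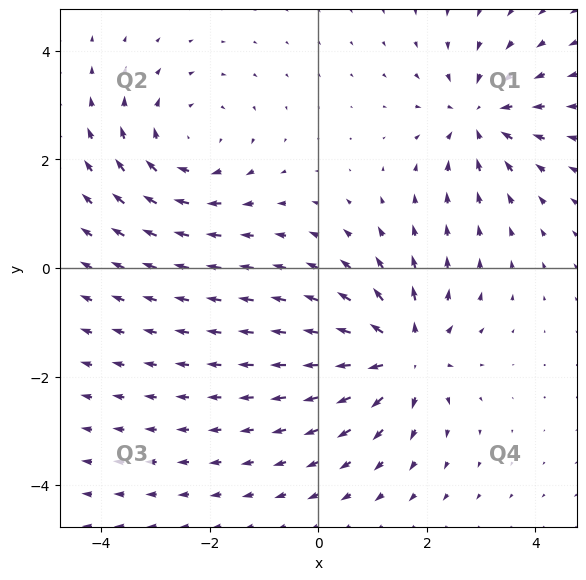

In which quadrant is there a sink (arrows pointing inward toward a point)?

Q1

The sink sits at approximately (3.0, 2.8), which lies in quadrant Q1. The divergence there is about -4, negative as expected for a sink.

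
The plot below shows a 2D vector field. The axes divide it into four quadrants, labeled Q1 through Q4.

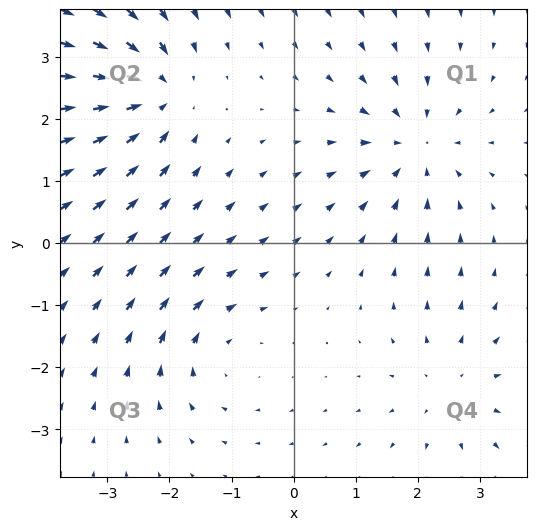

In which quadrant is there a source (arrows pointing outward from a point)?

The source sits at approximately (2.5, -2.3), which lies in quadrant Q4. The divergence there is about +3, positive as expected for a source.

Q4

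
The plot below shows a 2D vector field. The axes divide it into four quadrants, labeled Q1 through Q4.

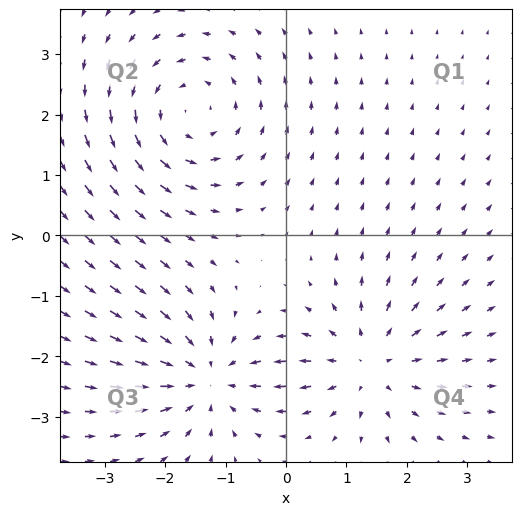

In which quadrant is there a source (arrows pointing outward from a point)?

The source sits at approximately (1.4, -2.1), which lies in quadrant Q4. The divergence there is about +3, positive as expected for a source.

Q4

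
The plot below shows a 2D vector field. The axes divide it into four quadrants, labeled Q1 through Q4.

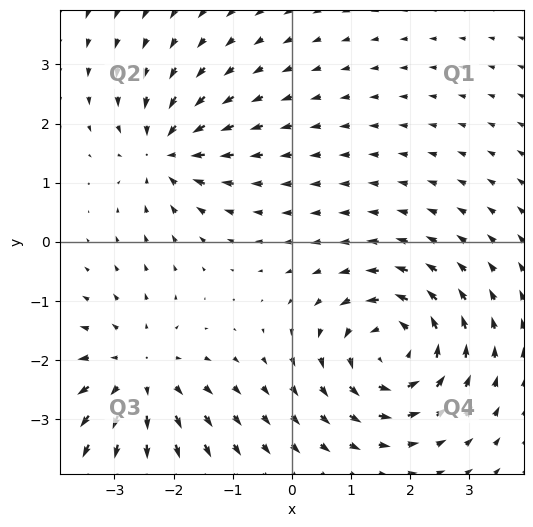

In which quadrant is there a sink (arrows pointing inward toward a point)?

Q2

The sink sits at approximately (-2.1, 1.5), which lies in quadrant Q2. The divergence there is about -5, negative as expected for a sink.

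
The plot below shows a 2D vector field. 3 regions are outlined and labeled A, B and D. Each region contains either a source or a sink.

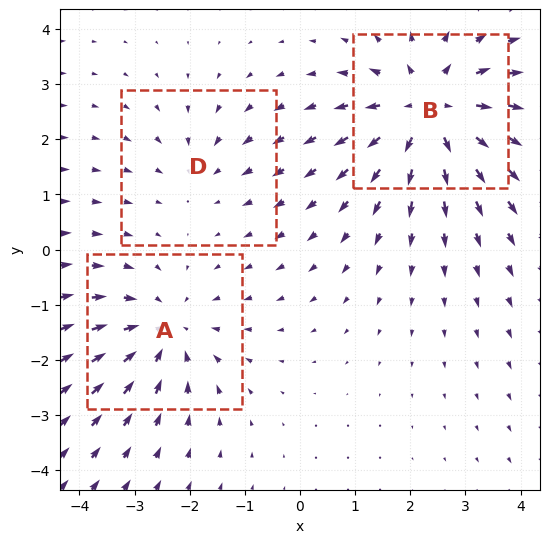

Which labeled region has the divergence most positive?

Divergence at each region's feature centre — A: about -3, B: about +4, D: about -2. Region B is most positive.

B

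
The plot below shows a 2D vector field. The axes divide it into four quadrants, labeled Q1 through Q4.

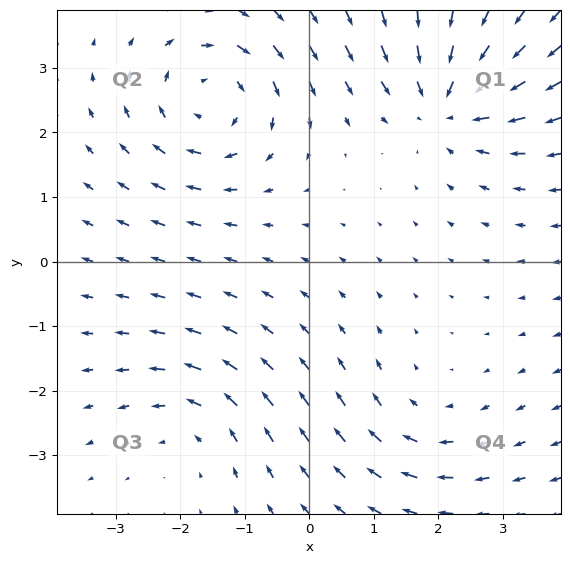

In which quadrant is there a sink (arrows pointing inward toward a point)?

Q1

The sink sits at approximately (2.1, 2.5), which lies in quadrant Q1. The divergence there is about -4, negative as expected for a sink.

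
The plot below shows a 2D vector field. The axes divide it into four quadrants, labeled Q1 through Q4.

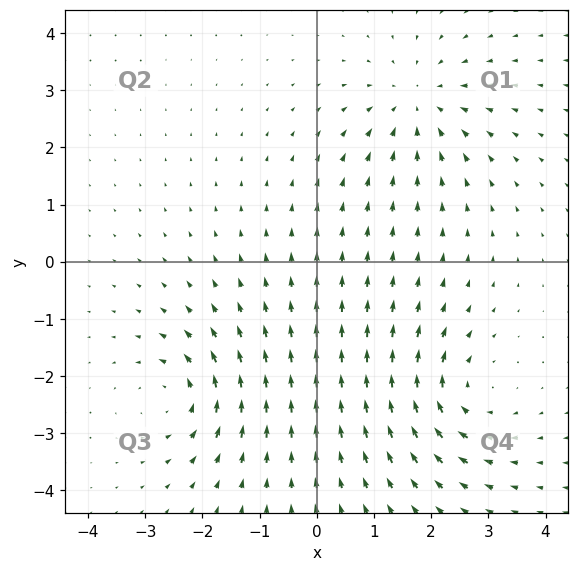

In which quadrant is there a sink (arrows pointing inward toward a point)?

Q1

The sink sits at approximately (1.8, 2.8), which lies in quadrant Q1. The divergence there is about -5, negative as expected for a sink.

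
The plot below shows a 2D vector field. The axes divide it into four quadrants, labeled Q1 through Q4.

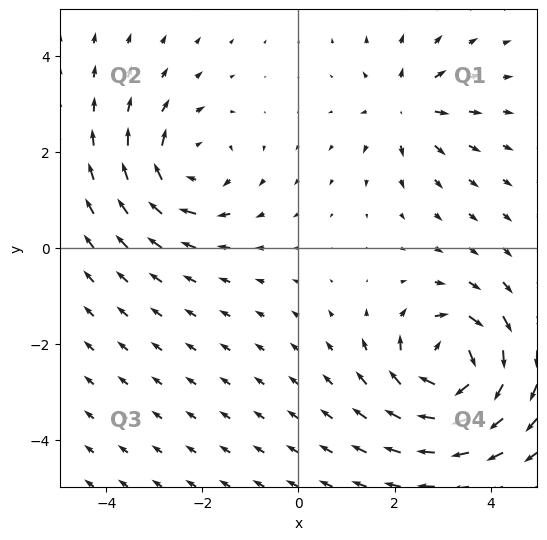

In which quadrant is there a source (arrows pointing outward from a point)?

Q1

The source sits at approximately (2.2, 2.9), which lies in quadrant Q1. The divergence there is about +4, positive as expected for a source.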